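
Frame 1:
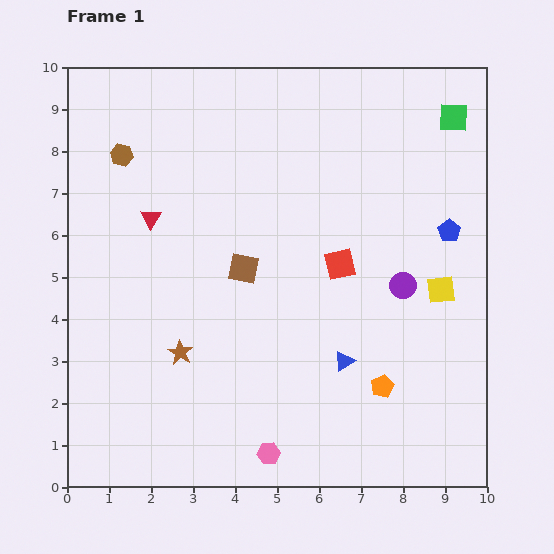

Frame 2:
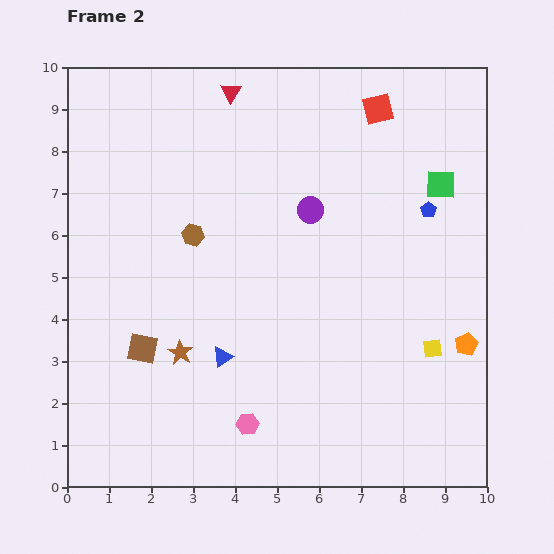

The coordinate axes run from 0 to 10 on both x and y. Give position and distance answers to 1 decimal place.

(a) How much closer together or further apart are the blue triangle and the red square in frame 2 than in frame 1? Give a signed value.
+4.7

Distance in frame 1: 2.3. Distance in frame 2: 7.0.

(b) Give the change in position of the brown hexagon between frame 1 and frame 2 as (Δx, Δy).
(1.7, -1.9)

The brown hexagon was at (1.3, 7.9) in frame 1 and (3.0, 6.0) in frame 2.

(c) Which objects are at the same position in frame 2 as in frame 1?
the brown star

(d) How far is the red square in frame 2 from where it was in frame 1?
3.8

The red square moved from (6.5, 5.3) to (7.4, 9.0), a distance of √(0.9² + 3.7²) ≈ 3.8.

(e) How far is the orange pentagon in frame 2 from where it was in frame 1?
2.2

The orange pentagon moved from (7.5, 2.4) to (9.5, 3.4), a distance of √(2.0² + 1.0²) ≈ 2.2.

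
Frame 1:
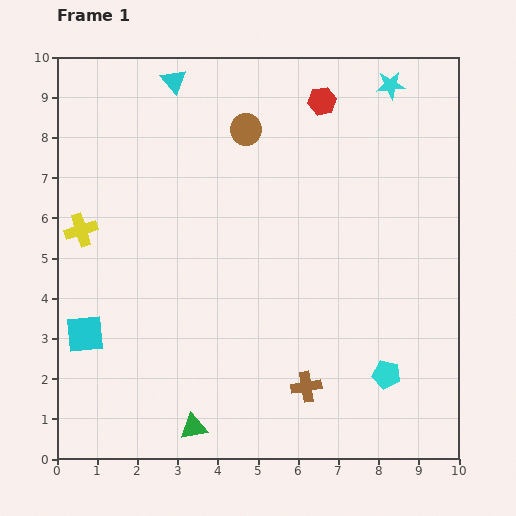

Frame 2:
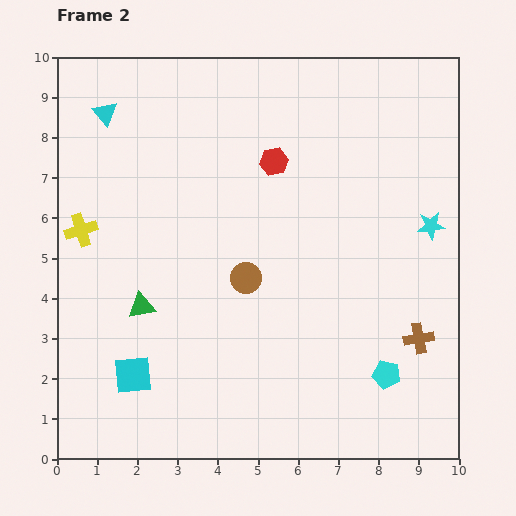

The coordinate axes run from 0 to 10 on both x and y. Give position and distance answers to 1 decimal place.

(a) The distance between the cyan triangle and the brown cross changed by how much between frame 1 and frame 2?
+1.3

Distance in frame 1: 8.3. Distance in frame 2: 9.6.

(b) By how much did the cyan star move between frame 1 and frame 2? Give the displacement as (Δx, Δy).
(1.0, -3.5)

The cyan star was at (8.3, 9.3) in frame 1 and (9.3, 5.8) in frame 2.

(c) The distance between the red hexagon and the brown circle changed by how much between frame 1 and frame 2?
+1.0

Distance in frame 1: 2.0. Distance in frame 2: 3.0.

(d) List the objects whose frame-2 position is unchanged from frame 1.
the cyan pentagon, the yellow cross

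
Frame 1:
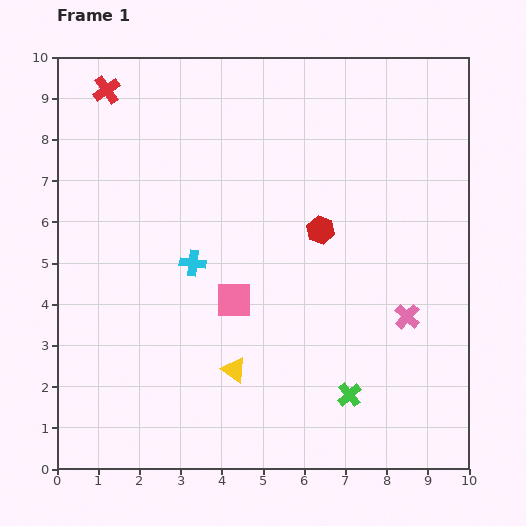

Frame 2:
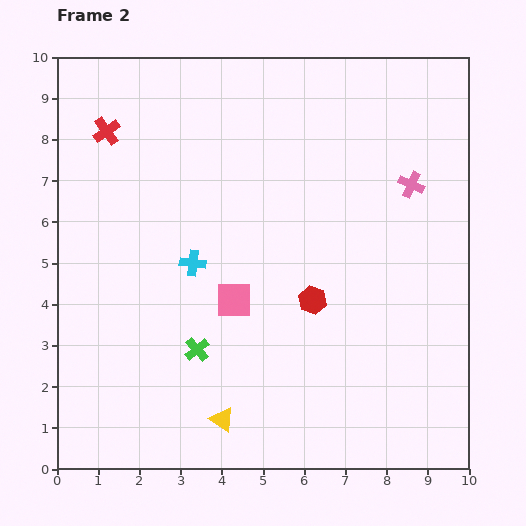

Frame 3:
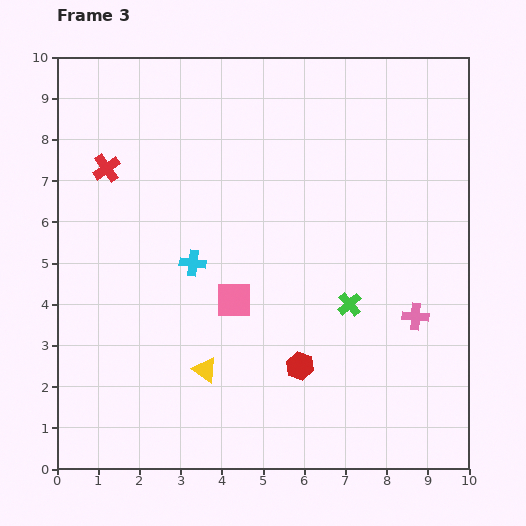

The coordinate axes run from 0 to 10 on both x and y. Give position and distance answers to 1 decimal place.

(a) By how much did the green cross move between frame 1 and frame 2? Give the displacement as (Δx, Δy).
(-3.7, 1.1)

The green cross was at (7.1, 1.8) in frame 1 and (3.4, 2.9) in frame 2.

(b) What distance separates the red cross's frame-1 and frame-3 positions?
1.9

The red cross moved from (1.2, 9.2) to (1.2, 7.3), a distance of √(0.0² + 1.9²) ≈ 1.9.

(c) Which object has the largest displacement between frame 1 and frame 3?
the red hexagon

(moved 3.3; next 2.2)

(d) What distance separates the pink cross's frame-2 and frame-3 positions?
3.2

The pink cross moved from (8.6, 6.9) to (8.7, 3.7), a distance of √(0.1² + 3.2²) ≈ 3.2.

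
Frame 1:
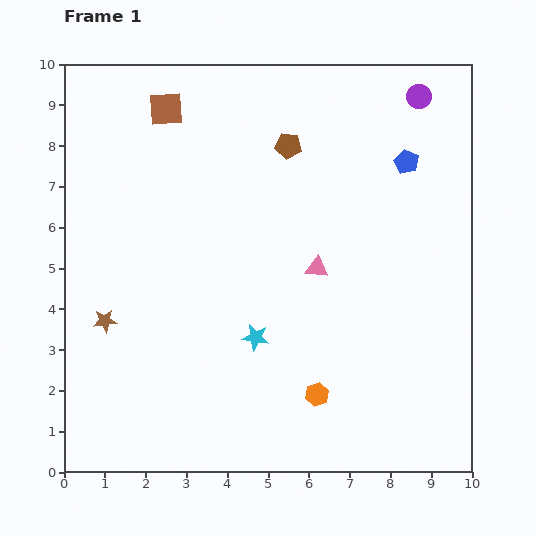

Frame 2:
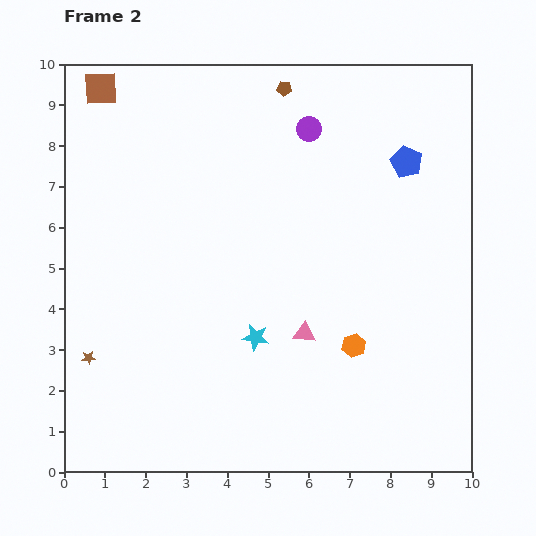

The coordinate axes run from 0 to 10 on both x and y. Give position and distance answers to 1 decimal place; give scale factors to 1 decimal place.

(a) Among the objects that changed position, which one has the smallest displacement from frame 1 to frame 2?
the brown star

(moved 1.0)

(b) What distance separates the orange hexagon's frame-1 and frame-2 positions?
1.5

The orange hexagon moved from (6.2, 1.9) to (7.1, 3.1), a distance of √(0.9² + 1.2²) ≈ 1.5.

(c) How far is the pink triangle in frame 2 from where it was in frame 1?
1.6

The pink triangle moved from (6.2, 5.0) to (5.9, 3.4), a distance of √(0.3² + 1.6²) ≈ 1.6.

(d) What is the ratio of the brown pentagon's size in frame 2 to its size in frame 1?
0.6×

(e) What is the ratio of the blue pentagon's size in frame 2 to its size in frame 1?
1.3×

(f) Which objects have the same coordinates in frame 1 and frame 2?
the blue pentagon, the cyan star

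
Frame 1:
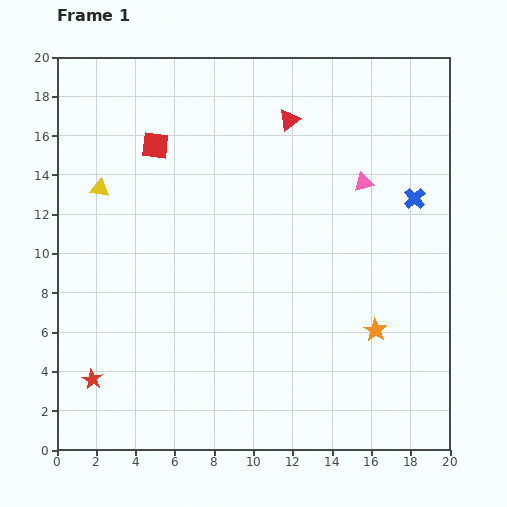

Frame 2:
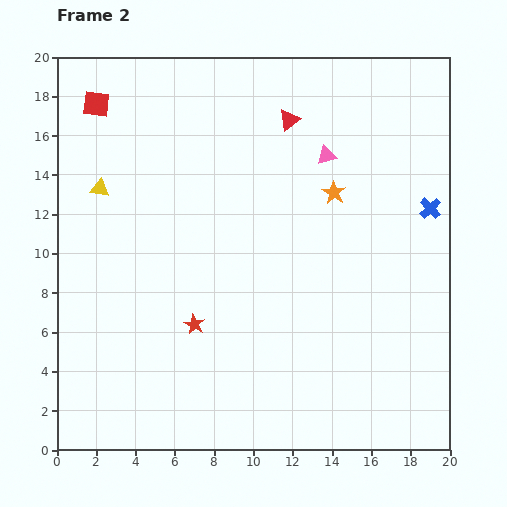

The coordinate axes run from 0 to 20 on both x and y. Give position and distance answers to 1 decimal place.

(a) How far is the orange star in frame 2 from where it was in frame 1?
7.3

The orange star moved from (16.2, 6.1) to (14.1, 13.1), a distance of √(2.1² + 7.0²) ≈ 7.3.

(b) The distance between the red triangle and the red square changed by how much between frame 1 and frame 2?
+2.9

Distance in frame 1: 6.9. Distance in frame 2: 9.8.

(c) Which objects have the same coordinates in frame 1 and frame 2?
the red triangle, the yellow triangle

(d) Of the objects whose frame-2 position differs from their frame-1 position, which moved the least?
the blue cross

(moved 0.9)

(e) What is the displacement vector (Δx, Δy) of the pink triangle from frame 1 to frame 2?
(-1.9, 1.4)

The pink triangle was at (15.6, 13.6) in frame 1 and (13.7, 15.0) in frame 2.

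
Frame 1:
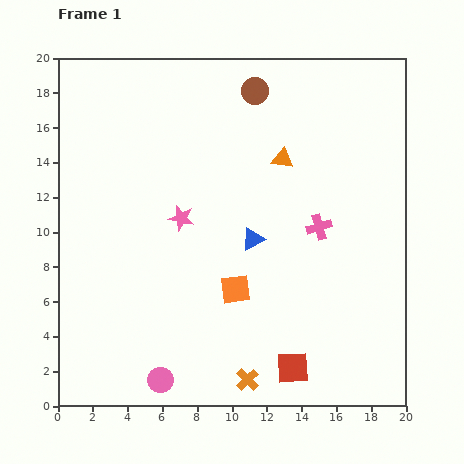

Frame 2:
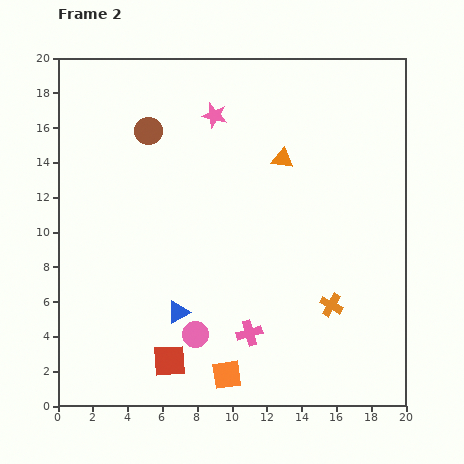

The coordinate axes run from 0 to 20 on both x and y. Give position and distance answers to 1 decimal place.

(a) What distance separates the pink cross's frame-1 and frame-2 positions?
7.3

The pink cross moved from (15.0, 10.3) to (11.0, 4.2), a distance of √(4.0² + 6.1²) ≈ 7.3.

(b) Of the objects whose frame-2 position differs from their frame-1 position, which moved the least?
the pink circle

(moved 3.3)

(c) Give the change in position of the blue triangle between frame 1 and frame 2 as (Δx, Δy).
(-4.3, -4.2)

The blue triangle was at (11.2, 9.6) in frame 1 and (6.9, 5.4) in frame 2.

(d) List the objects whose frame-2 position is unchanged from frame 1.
the orange triangle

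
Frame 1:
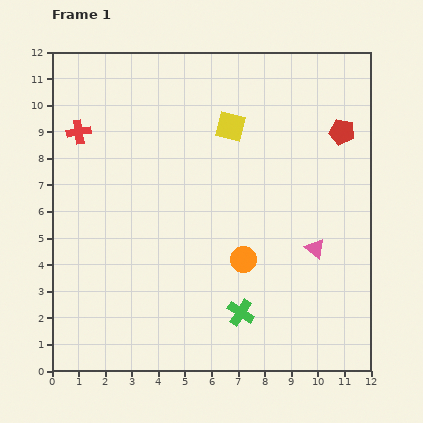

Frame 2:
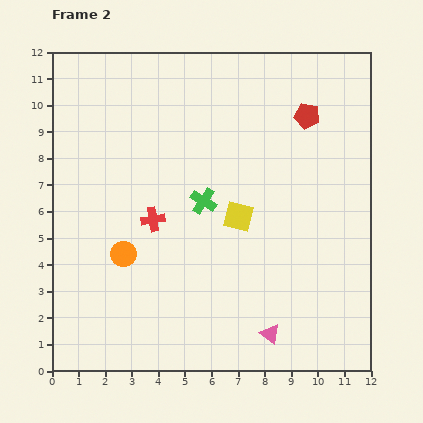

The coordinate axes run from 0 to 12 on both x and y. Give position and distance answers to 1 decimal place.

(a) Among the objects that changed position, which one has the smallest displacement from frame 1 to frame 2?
the red pentagon

(moved 1.4)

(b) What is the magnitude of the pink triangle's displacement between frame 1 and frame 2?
3.6

The pink triangle moved from (9.9, 4.6) to (8.2, 1.4), a distance of √(1.7² + 3.2²) ≈ 3.6.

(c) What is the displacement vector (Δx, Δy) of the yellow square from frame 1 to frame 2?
(0.3, -3.4)

The yellow square was at (6.7, 9.2) in frame 1 and (7.0, 5.8) in frame 2.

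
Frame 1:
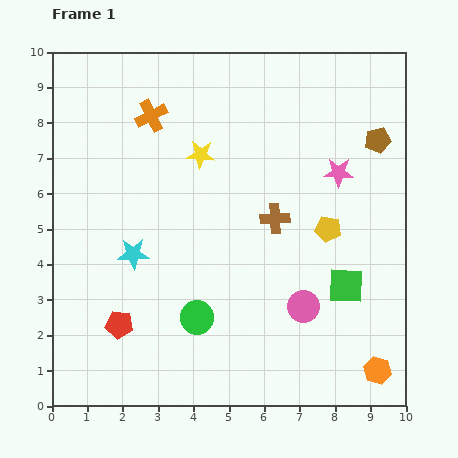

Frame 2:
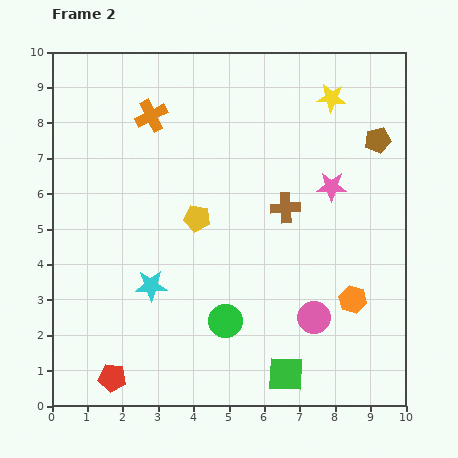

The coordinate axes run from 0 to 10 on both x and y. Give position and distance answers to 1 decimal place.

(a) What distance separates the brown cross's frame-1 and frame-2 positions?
0.4

The brown cross moved from (6.3, 5.3) to (6.6, 5.6), a distance of √(0.3² + 0.3²) ≈ 0.4.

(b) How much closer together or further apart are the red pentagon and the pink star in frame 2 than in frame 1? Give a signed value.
+0.7

Distance in frame 1: 7.5. Distance in frame 2: 8.2.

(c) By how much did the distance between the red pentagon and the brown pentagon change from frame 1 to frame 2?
+1.1

Distance in frame 1: 9.0. Distance in frame 2: 10.1.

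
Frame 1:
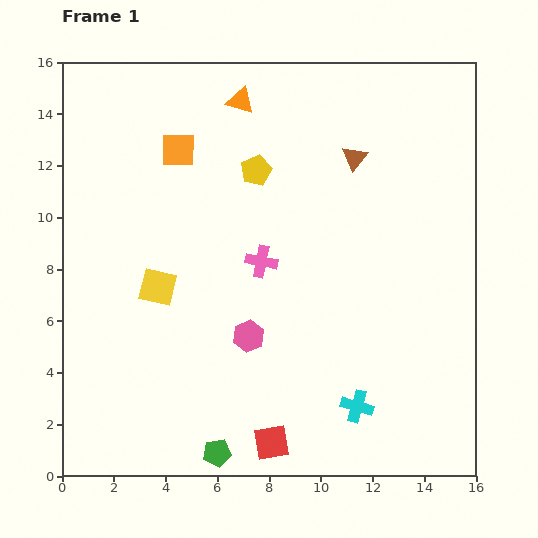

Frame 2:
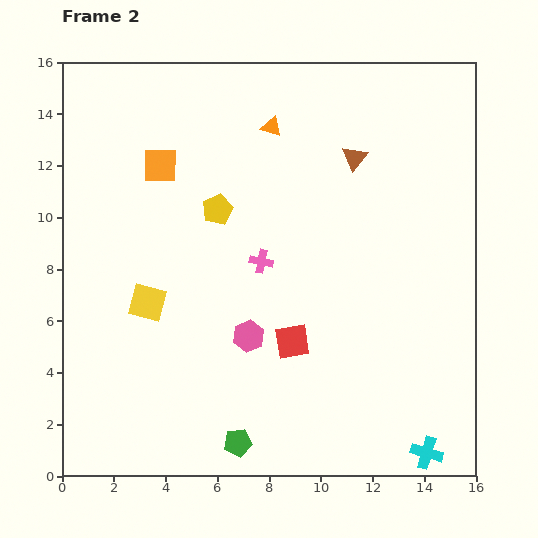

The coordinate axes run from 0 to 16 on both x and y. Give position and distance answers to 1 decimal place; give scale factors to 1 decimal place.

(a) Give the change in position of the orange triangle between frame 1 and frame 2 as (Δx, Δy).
(1.2, -1.0)

The orange triangle was at (6.9, 14.5) in frame 1 and (8.1, 13.5) in frame 2.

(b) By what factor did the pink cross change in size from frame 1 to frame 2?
0.7×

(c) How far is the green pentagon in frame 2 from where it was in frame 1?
0.9

The green pentagon moved from (6.0, 0.9) to (6.8, 1.3), a distance of √(0.8² + 0.4²) ≈ 0.9.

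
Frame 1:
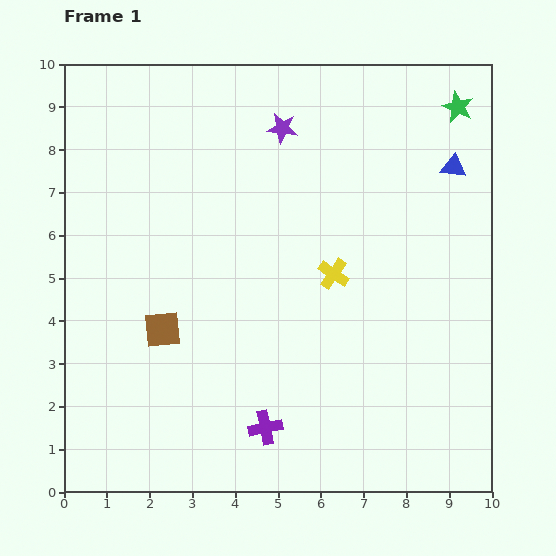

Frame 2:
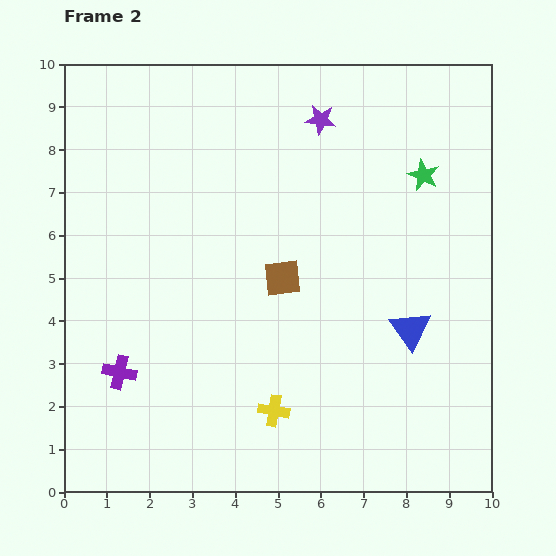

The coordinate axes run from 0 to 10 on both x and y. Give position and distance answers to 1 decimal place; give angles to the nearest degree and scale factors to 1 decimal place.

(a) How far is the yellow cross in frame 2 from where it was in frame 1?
3.5

The yellow cross moved from (6.3, 5.1) to (4.9, 1.9), a distance of √(1.4² + 3.2²) ≈ 3.5.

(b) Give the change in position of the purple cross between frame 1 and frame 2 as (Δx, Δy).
(-3.4, 1.3)

The purple cross was at (4.7, 1.5) in frame 1 and (1.3, 2.8) in frame 2.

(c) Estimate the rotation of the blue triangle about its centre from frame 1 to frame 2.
46° clockwise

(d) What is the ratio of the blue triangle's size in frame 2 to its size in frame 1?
1.6×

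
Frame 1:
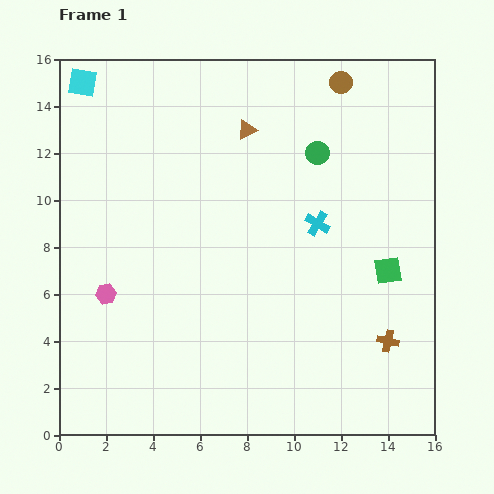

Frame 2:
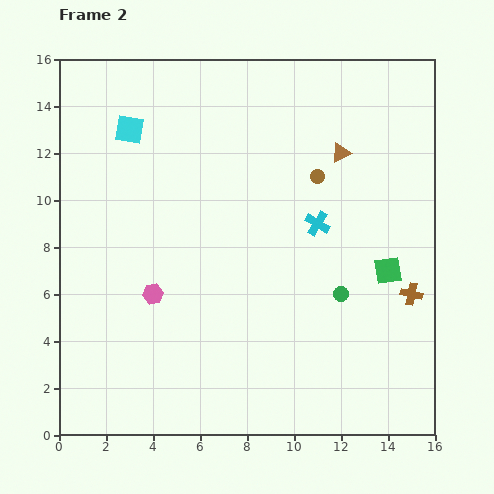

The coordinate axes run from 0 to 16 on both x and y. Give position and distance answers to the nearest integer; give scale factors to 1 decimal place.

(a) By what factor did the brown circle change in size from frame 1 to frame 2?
0.6×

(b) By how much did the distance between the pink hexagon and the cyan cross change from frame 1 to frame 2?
-1

Distance in frame 1: 9. Distance in frame 2: 8.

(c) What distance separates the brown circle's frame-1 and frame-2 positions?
4

The brown circle moved from (12, 15) to (11, 11), a distance of √(1² + 4²) ≈ 4.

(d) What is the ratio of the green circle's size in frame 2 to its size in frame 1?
0.7×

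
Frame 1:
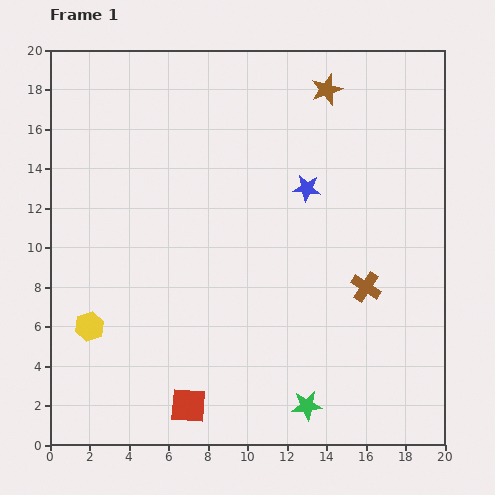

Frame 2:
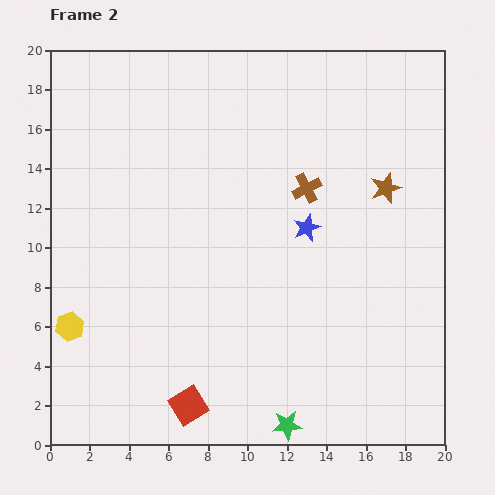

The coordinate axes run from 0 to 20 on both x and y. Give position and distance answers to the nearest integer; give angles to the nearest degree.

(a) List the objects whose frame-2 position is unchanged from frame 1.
the red square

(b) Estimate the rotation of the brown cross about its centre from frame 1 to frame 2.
30° clockwise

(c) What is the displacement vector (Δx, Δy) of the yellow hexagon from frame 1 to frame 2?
(-1, 0)

The yellow hexagon was at (2, 6) in frame 1 and (1, 6) in frame 2.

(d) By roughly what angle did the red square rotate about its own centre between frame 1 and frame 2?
36° counter-clockwise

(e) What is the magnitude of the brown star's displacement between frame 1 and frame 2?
6

The brown star moved from (14, 18) to (17, 13), a distance of √(3² + 5²) ≈ 6.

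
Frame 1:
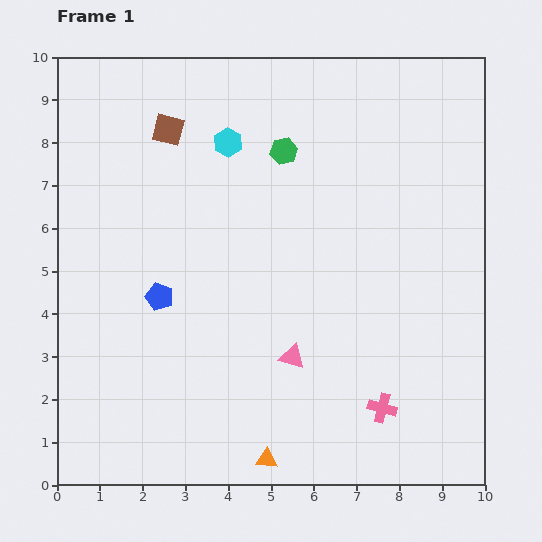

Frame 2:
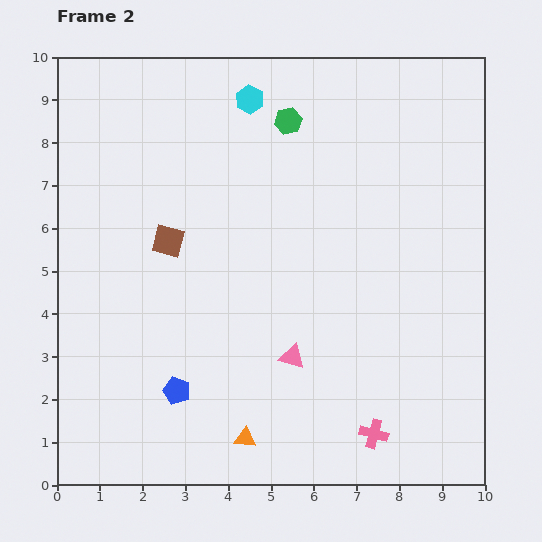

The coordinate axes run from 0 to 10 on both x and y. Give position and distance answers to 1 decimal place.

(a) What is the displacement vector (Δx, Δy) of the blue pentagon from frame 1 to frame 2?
(0.4, -2.2)

The blue pentagon was at (2.4, 4.4) in frame 1 and (2.8, 2.2) in frame 2.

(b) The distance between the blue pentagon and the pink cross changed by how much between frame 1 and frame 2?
-1.1

Distance in frame 1: 5.8. Distance in frame 2: 4.7.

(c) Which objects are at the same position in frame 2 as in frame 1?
the pink triangle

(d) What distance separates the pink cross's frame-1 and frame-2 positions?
0.6

The pink cross moved from (7.6, 1.8) to (7.4, 1.2), a distance of √(0.2² + 0.6²) ≈ 0.6.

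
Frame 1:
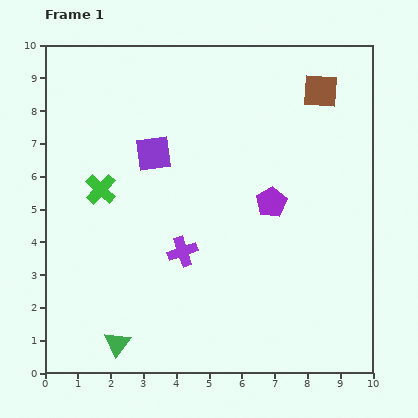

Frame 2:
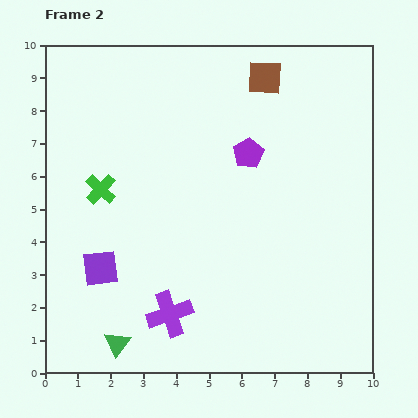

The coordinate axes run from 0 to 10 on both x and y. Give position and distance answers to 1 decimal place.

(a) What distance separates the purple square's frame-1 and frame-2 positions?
3.8

The purple square moved from (3.3, 6.7) to (1.7, 3.2), a distance of √(1.6² + 3.5²) ≈ 3.8.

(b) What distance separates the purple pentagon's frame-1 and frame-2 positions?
1.7

The purple pentagon moved from (6.9, 5.2) to (6.2, 6.7), a distance of √(0.7² + 1.5²) ≈ 1.7.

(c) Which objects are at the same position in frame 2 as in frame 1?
the green cross, the green triangle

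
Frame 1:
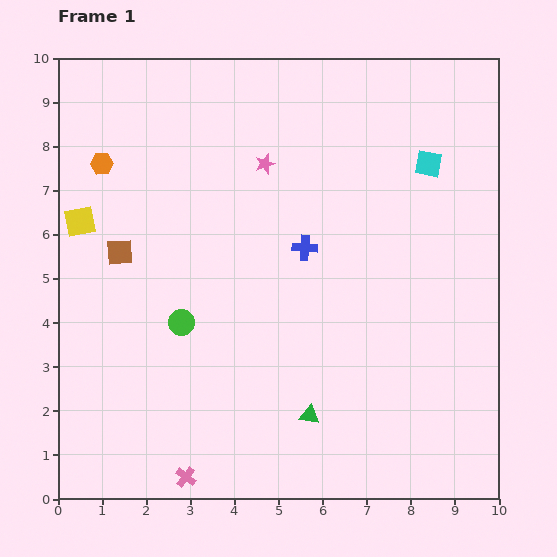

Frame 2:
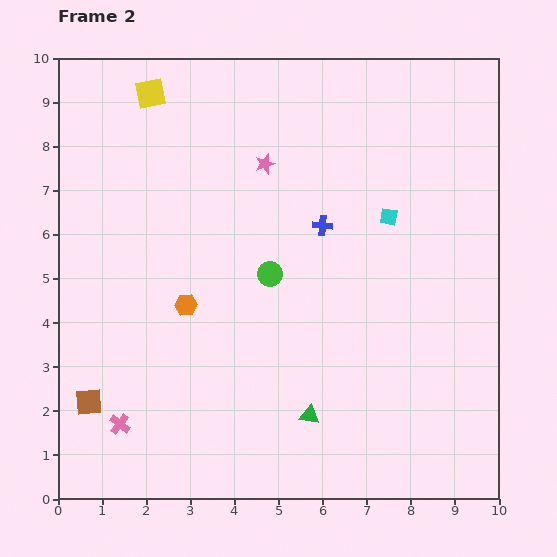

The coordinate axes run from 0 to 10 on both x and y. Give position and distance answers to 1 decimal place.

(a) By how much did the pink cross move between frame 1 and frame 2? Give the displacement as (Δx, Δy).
(-1.5, 1.2)

The pink cross was at (2.9, 0.5) in frame 1 and (1.4, 1.7) in frame 2.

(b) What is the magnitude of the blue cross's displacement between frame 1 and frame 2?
0.6

The blue cross moved from (5.6, 5.7) to (6.0, 6.2), a distance of √(0.4² + 0.5²) ≈ 0.6.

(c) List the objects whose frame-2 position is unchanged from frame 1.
the green triangle, the pink star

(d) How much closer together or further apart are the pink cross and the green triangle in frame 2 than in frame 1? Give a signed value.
+1.2

Distance in frame 1: 3.1. Distance in frame 2: 4.3.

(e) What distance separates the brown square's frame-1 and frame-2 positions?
3.5

The brown square moved from (1.4, 5.6) to (0.7, 2.2), a distance of √(0.7² + 3.4²) ≈ 3.5.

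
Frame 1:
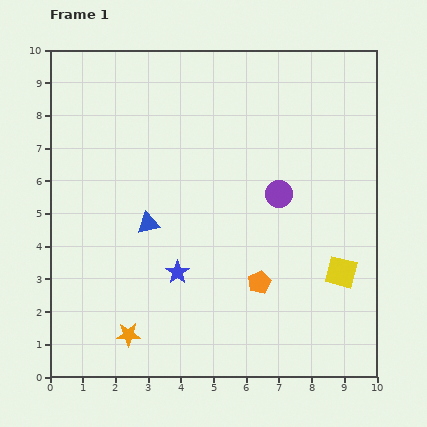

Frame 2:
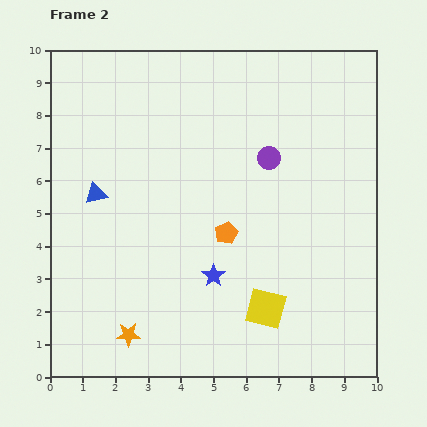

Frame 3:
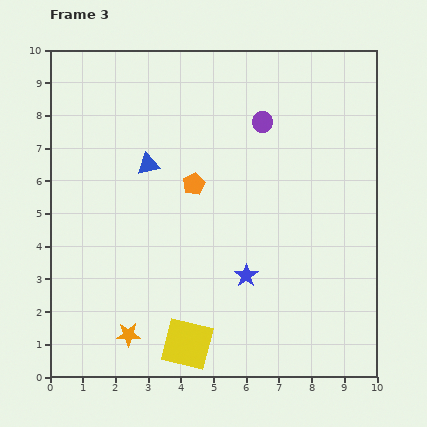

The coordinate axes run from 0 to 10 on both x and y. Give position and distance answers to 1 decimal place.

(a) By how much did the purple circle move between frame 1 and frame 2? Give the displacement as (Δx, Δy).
(-0.3, 1.1)

The purple circle was at (7.0, 5.6) in frame 1 and (6.7, 6.7) in frame 2.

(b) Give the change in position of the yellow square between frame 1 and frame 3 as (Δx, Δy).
(-4.7, -2.2)

The yellow square was at (8.9, 3.2) in frame 1 and (4.2, 1.0) in frame 3.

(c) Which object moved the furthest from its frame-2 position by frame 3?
the yellow square

(moved 2.6; next 1.8)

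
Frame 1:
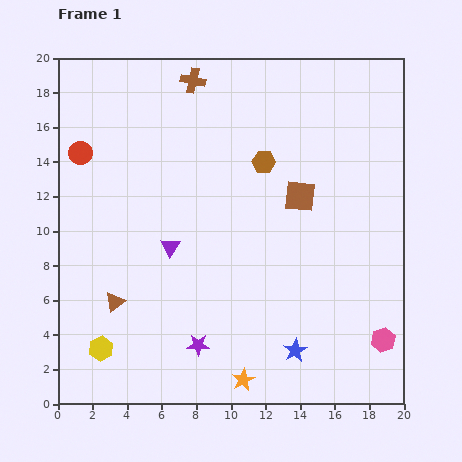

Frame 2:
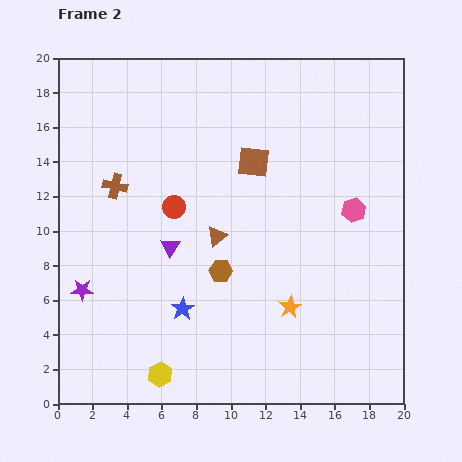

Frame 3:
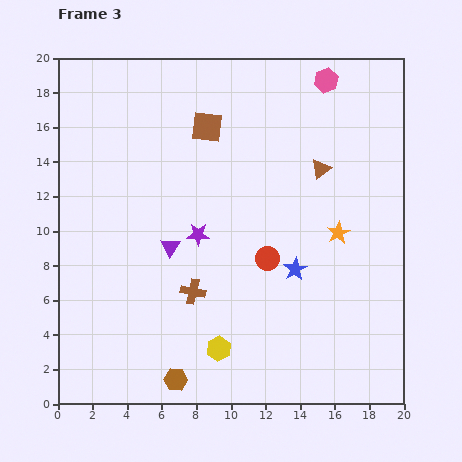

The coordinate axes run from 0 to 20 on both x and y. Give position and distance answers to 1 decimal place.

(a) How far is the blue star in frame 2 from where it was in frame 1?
6.9

The blue star moved from (13.7, 3.1) to (7.2, 5.5), a distance of √(6.5² + 2.4²) ≈ 6.9.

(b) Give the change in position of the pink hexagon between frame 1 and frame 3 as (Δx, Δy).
(-3.3, 15.0)

The pink hexagon was at (18.8, 3.7) in frame 1 and (15.5, 18.7) in frame 3.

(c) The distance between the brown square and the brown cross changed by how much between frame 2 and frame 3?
+1.4

Distance in frame 2: 8.1. Distance in frame 3: 9.5.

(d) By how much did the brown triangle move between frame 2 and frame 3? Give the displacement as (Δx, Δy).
(6.0, 3.9)

The brown triangle was at (9.2, 9.7) in frame 2 and (15.2, 13.6) in frame 3.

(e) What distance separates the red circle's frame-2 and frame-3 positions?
6.2

The red circle moved from (6.7, 11.4) to (12.1, 8.4), a distance of √(5.4² + 3.0²) ≈ 6.2.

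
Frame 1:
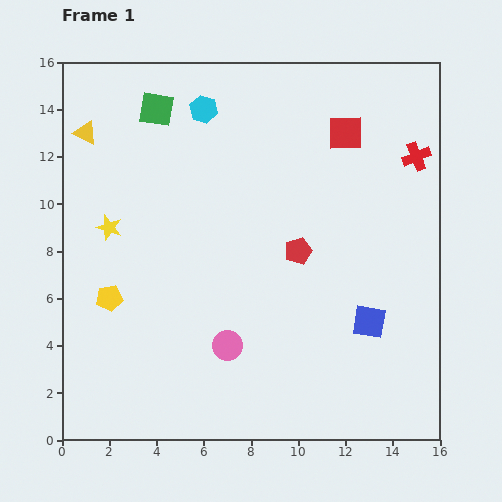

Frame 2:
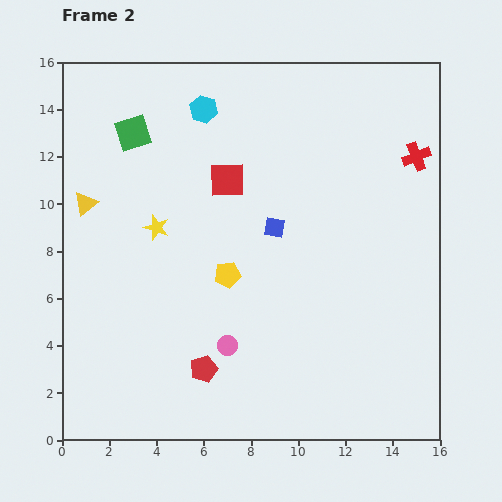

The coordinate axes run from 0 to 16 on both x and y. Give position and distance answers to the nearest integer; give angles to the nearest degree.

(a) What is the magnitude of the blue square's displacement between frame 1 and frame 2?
6

The blue square moved from (13, 5) to (9, 9), a distance of √(4² + 4²) ≈ 6.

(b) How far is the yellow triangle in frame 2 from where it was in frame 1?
3

The yellow triangle moved from (1, 13) to (1, 10), a distance of √(0² + 3²) ≈ 3.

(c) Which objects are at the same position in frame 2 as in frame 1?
the cyan hexagon, the red cross, the pink circle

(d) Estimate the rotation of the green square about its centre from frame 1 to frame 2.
26° counter-clockwise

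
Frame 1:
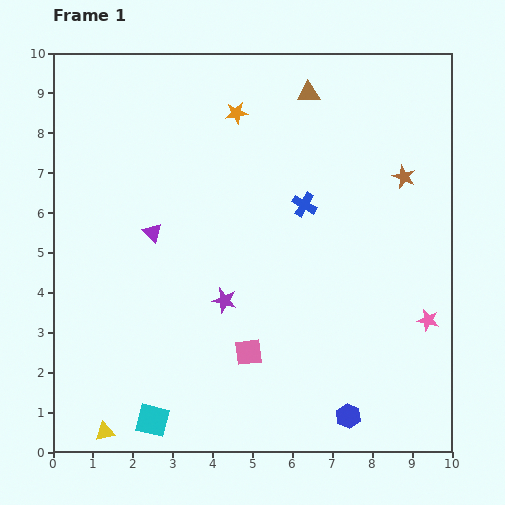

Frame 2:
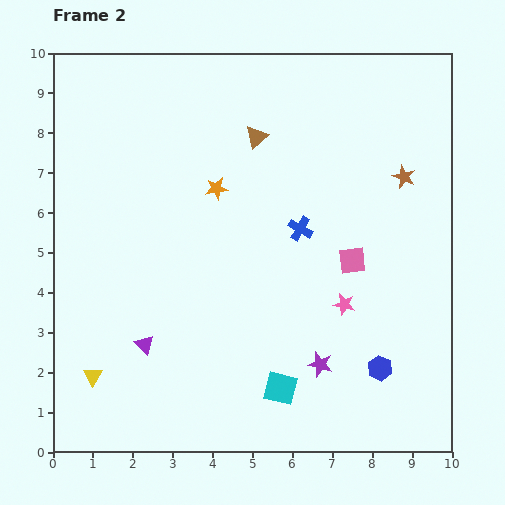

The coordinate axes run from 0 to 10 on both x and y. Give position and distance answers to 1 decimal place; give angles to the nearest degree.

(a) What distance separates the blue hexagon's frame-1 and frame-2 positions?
1.4

The blue hexagon moved from (7.4, 0.9) to (8.2, 2.1), a distance of √(0.8² + 1.2²) ≈ 1.4.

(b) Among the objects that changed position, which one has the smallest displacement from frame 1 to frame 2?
the blue cross

(moved 0.6)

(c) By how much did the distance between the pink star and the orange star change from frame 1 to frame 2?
-2.8

Distance in frame 1: 7.1. Distance in frame 2: 4.3.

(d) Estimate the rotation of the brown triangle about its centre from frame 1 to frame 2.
39° counter-clockwise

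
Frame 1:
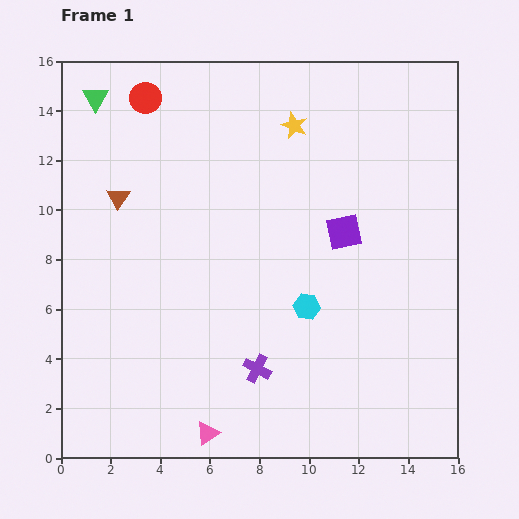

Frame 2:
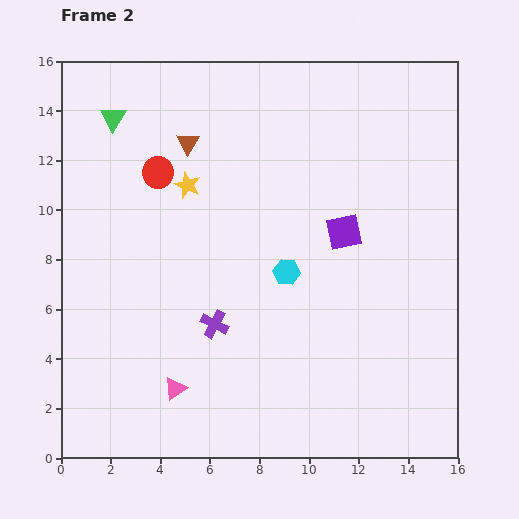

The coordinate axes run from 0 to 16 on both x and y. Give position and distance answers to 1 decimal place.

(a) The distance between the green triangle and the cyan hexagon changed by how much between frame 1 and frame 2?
-2.6

Distance in frame 1: 12.0. Distance in frame 2: 9.4.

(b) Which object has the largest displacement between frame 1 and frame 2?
the yellow star

(moved 4.9; next 3.6)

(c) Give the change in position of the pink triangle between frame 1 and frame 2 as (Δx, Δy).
(-1.3, 1.8)

The pink triangle was at (5.9, 1.0) in frame 1 and (4.6, 2.8) in frame 2.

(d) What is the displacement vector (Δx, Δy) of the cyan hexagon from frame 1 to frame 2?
(-0.8, 1.4)

The cyan hexagon was at (9.9, 6.1) in frame 1 and (9.1, 7.5) in frame 2.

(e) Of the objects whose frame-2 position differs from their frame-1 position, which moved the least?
the green triangle

(moved 1.1)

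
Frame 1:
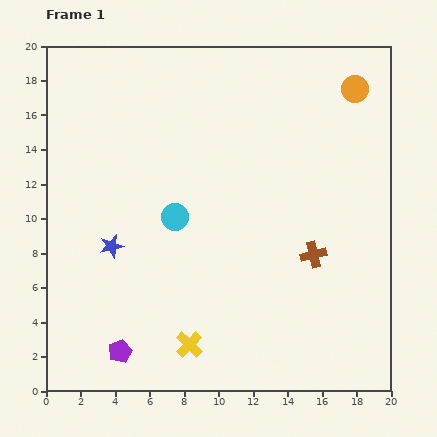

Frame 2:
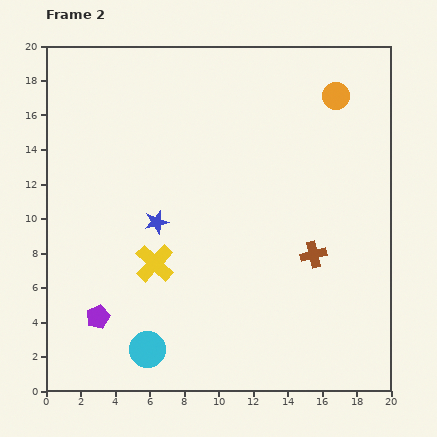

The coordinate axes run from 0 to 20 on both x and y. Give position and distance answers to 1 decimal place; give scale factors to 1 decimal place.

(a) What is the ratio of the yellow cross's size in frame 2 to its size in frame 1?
1.4×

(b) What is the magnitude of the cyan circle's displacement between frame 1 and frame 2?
7.9

The cyan circle moved from (7.5, 10.1) to (5.9, 2.4), a distance of √(1.6² + 7.7²) ≈ 7.9.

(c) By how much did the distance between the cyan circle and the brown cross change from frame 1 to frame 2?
+2.8

Distance in frame 1: 8.3. Distance in frame 2: 11.1.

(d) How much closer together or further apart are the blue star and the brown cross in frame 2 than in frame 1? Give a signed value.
-2.4

Distance in frame 1: 11.7. Distance in frame 2: 9.3.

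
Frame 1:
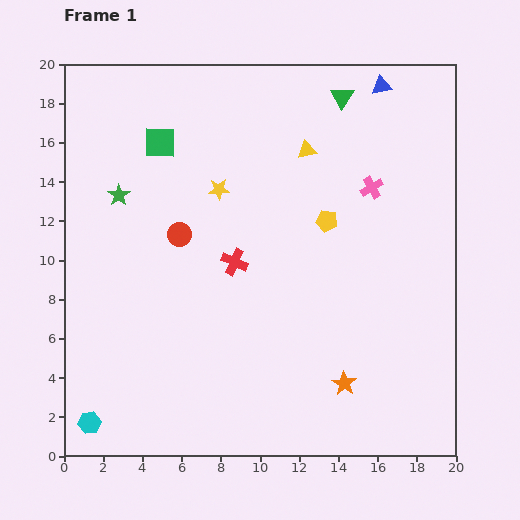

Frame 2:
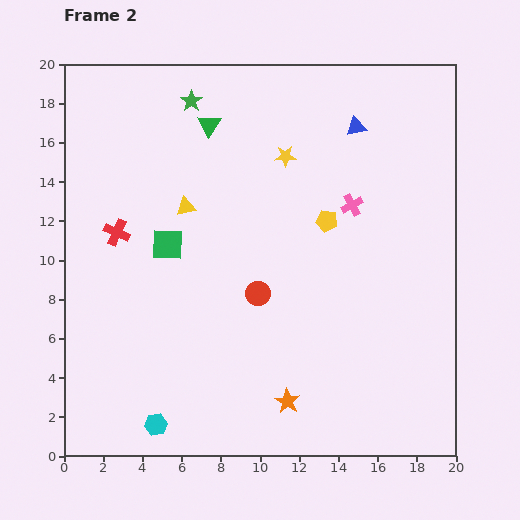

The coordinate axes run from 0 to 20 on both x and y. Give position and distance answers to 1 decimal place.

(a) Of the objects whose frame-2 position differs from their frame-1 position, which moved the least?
the pink cross

(moved 1.3)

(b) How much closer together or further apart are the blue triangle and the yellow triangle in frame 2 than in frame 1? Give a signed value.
+4.6

Distance in frame 1: 5.0. Distance in frame 2: 9.6.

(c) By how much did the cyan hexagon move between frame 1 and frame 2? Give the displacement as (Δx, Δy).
(3.4, -0.1)

The cyan hexagon was at (1.3, 1.7) in frame 1 and (4.7, 1.6) in frame 2.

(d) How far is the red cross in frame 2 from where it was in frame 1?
6.2

The red cross moved from (8.7, 9.9) to (2.7, 11.4), a distance of √(6.0² + 1.5²) ≈ 6.2.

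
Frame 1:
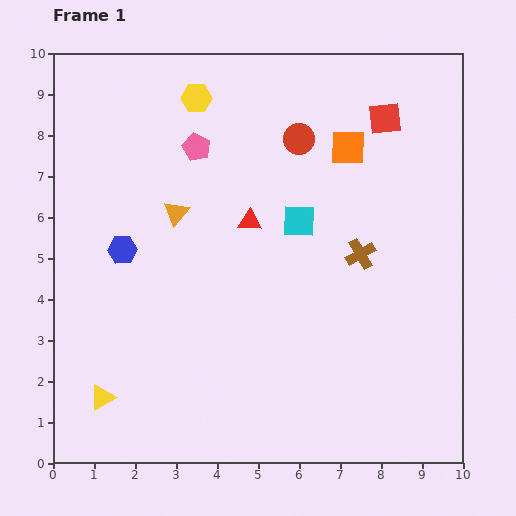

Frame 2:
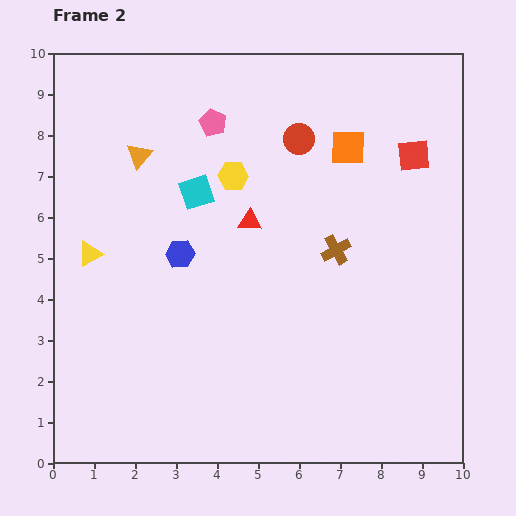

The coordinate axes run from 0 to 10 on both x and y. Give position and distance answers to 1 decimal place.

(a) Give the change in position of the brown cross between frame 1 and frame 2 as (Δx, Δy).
(-0.6, 0.1)

The brown cross was at (7.5, 5.1) in frame 1 and (6.9, 5.2) in frame 2.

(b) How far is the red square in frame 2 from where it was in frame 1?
1.1

The red square moved from (8.1, 8.4) to (8.8, 7.5), a distance of √(0.7² + 0.9²) ≈ 1.1.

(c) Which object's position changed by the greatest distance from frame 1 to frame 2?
the yellow triangle

(moved 3.5; next 2.6)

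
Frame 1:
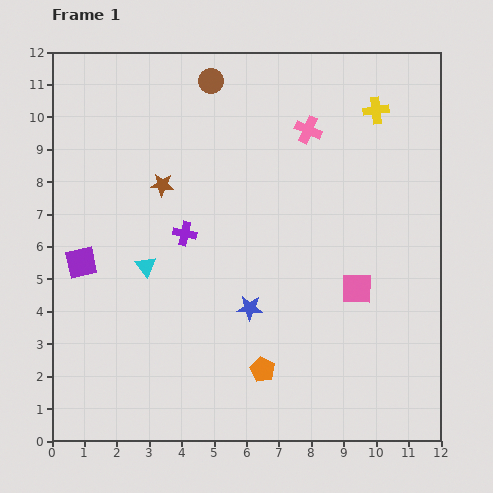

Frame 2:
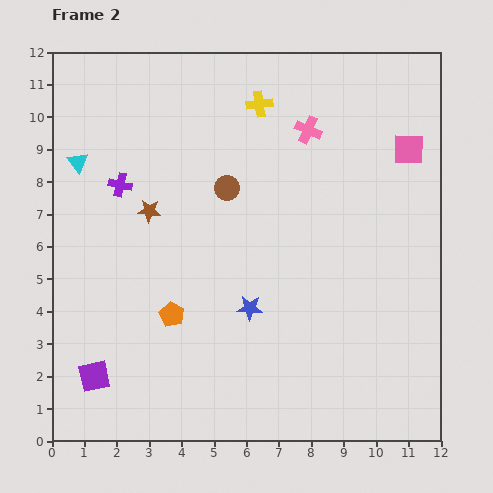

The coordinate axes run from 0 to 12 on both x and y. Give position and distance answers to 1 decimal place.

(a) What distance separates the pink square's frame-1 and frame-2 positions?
4.6

The pink square moved from (9.4, 4.7) to (11.0, 9.0), a distance of √(1.6² + 4.3²) ≈ 4.6.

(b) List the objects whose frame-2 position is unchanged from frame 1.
the pink cross, the blue star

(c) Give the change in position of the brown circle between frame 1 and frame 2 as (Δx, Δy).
(0.5, -3.3)

The brown circle was at (4.9, 11.1) in frame 1 and (5.4, 7.8) in frame 2.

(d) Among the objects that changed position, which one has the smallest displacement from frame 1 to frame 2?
the brown star

(moved 0.9)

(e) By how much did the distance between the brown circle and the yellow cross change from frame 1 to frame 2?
-2.4

Distance in frame 1: 5.2. Distance in frame 2: 2.8.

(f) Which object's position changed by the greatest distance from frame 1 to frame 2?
the pink square

(moved 4.6; next 3.8)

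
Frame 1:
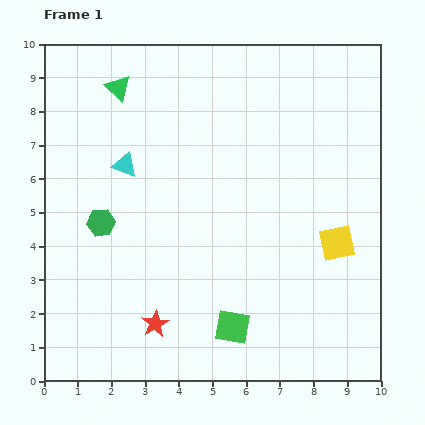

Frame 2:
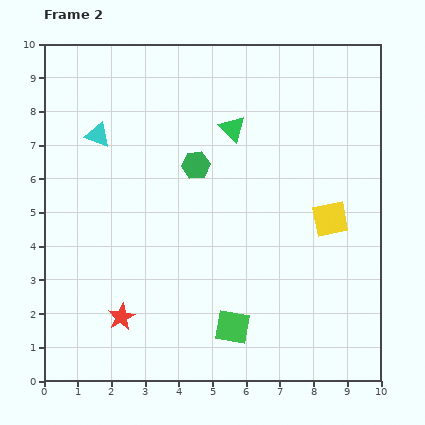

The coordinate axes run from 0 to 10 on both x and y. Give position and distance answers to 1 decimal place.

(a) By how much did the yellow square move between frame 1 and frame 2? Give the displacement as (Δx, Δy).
(-0.2, 0.7)

The yellow square was at (8.7, 4.1) in frame 1 and (8.5, 4.8) in frame 2.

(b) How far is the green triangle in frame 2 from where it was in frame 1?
3.6

The green triangle moved from (2.2, 8.7) to (5.6, 7.5), a distance of √(3.4² + 1.2²) ≈ 3.6.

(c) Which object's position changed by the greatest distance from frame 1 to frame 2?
the green triangle

(moved 3.6; next 3.3)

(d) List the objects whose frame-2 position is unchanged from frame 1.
the green square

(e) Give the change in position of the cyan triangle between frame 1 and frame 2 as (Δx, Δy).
(-0.8, 0.9)

The cyan triangle was at (2.4, 6.4) in frame 1 and (1.6, 7.3) in frame 2.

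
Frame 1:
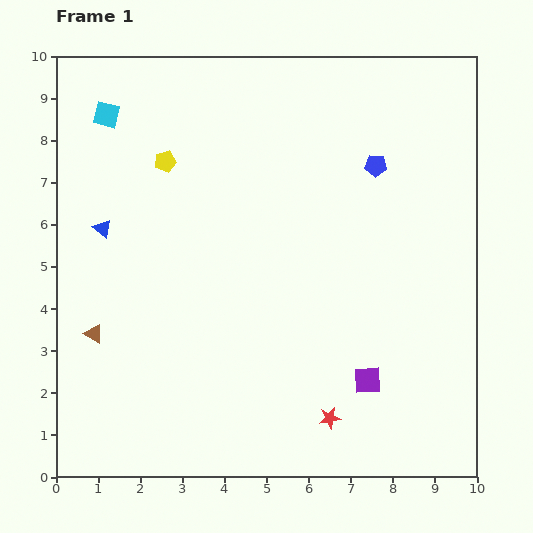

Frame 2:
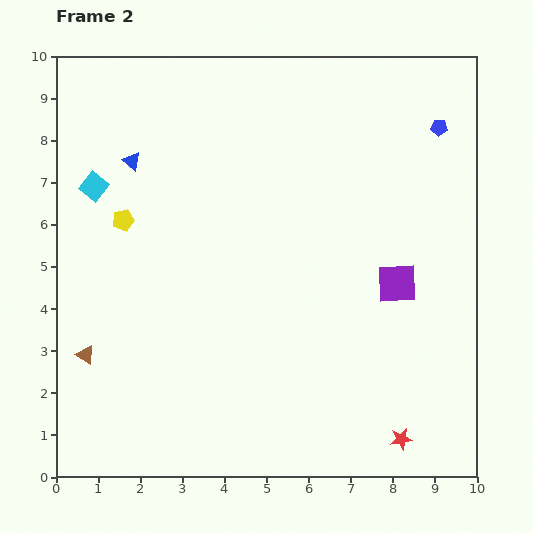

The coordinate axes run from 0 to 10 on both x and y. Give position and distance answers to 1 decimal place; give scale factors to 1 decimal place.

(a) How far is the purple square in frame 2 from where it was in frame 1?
2.4

The purple square moved from (7.4, 2.3) to (8.1, 4.6), a distance of √(0.7² + 2.3²) ≈ 2.4.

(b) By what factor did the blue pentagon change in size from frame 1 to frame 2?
0.7×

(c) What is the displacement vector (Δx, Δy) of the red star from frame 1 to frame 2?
(1.7, -0.5)

The red star was at (6.5, 1.4) in frame 1 and (8.2, 0.9) in frame 2.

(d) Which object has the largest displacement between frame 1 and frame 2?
the purple square

(moved 2.4; next 1.8)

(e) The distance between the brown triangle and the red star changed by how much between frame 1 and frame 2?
+1.9

Distance in frame 1: 5.9. Distance in frame 2: 7.8.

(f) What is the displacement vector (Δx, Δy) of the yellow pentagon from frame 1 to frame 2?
(-1.0, -1.4)

The yellow pentagon was at (2.6, 7.5) in frame 1 and (1.6, 6.1) in frame 2.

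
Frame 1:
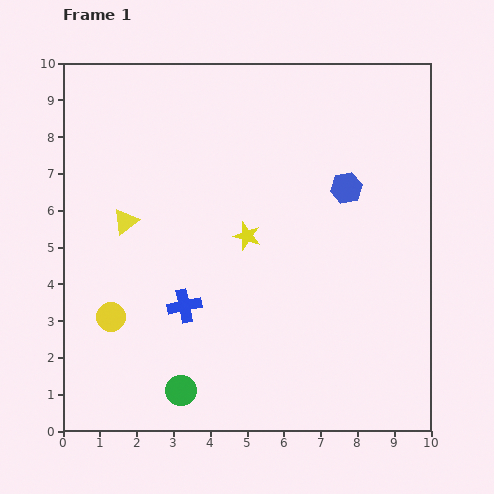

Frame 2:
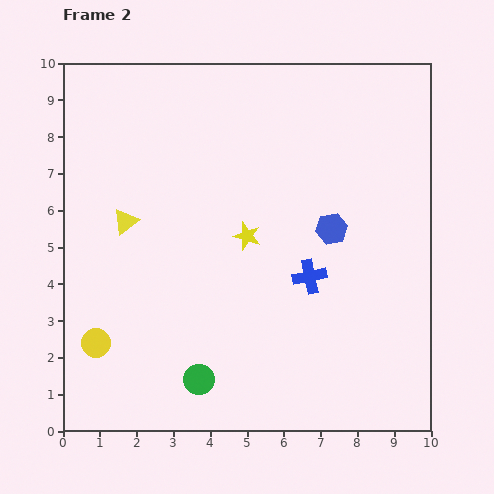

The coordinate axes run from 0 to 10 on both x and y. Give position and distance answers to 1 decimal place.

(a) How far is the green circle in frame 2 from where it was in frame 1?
0.6

The green circle moved from (3.2, 1.1) to (3.7, 1.4), a distance of √(0.5² + 0.3²) ≈ 0.6.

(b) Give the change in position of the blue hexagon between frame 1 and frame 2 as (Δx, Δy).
(-0.4, -1.1)

The blue hexagon was at (7.7, 6.6) in frame 1 and (7.3, 5.5) in frame 2.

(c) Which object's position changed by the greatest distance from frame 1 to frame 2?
the blue cross

(moved 3.5; next 1.2)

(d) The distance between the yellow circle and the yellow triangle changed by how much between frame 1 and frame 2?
+0.8

Distance in frame 1: 2.6. Distance in frame 2: 3.4.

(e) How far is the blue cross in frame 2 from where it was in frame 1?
3.5

The blue cross moved from (3.3, 3.4) to (6.7, 4.2), a distance of √(3.4² + 0.8²) ≈ 3.5.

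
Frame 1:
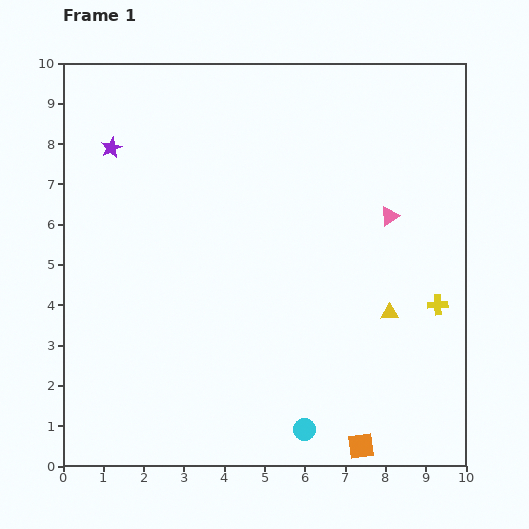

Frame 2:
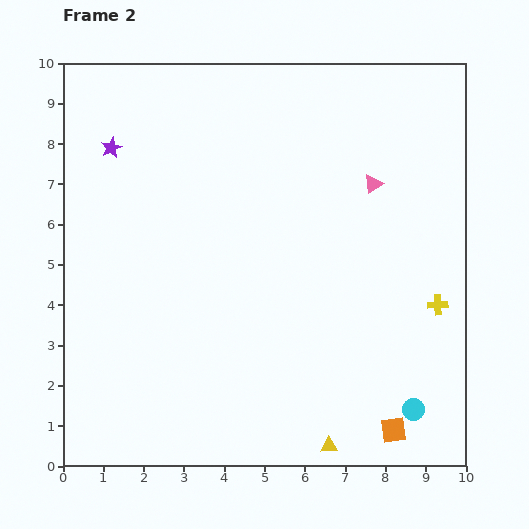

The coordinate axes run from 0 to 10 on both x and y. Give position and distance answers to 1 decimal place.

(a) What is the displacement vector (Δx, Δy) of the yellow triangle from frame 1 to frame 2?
(-1.5, -3.3)

The yellow triangle was at (8.1, 3.8) in frame 1 and (6.6, 0.5) in frame 2.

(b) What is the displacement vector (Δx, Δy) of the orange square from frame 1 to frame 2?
(0.8, 0.4)

The orange square was at (7.4, 0.5) in frame 1 and (8.2, 0.9) in frame 2.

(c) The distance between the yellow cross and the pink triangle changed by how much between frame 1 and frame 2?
+0.9

Distance in frame 1: 2.5. Distance in frame 2: 3.4.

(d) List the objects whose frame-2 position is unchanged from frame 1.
the purple star, the yellow cross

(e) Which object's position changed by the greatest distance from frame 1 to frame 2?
the yellow triangle

(moved 3.6; next 2.7)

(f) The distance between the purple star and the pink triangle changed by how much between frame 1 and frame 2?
-0.5

Distance in frame 1: 7.1. Distance in frame 2: 6.6.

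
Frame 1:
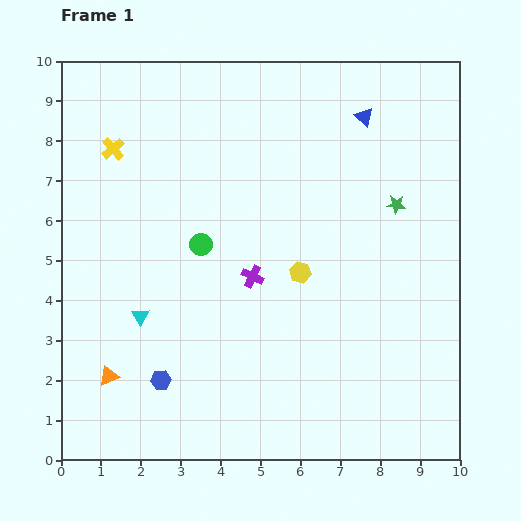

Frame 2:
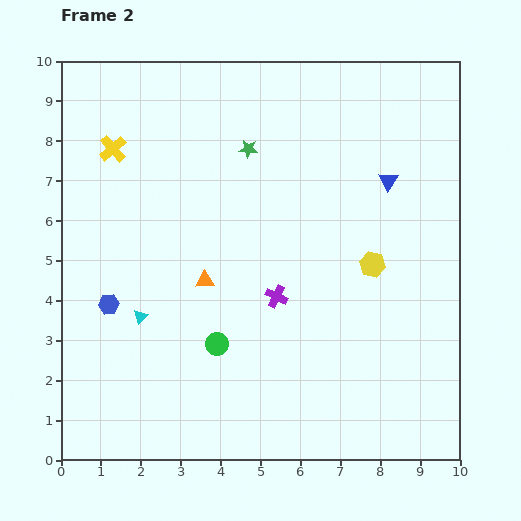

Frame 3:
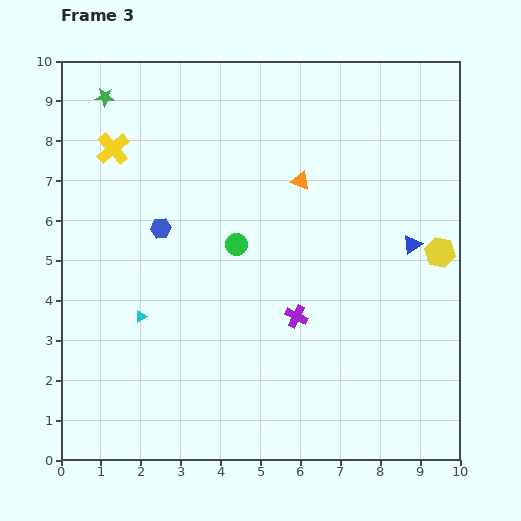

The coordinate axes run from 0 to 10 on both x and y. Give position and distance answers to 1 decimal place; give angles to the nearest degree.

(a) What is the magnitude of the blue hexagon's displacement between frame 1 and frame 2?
2.3

The blue hexagon moved from (2.5, 2.0) to (1.2, 3.9), a distance of √(1.3² + 1.9²) ≈ 2.3.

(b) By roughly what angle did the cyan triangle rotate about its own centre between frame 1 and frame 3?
32° clockwise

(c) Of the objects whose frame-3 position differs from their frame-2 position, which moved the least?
the purple cross

(moved 0.7)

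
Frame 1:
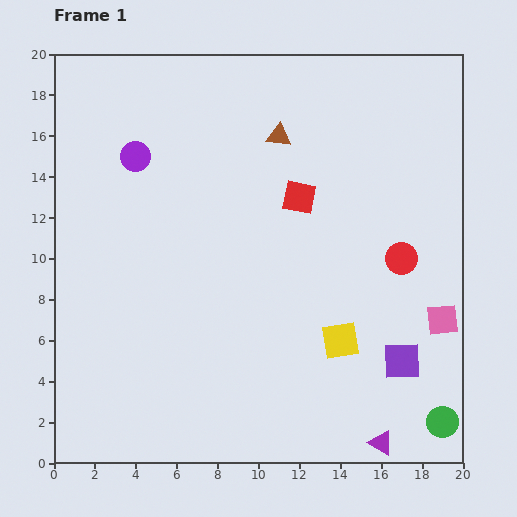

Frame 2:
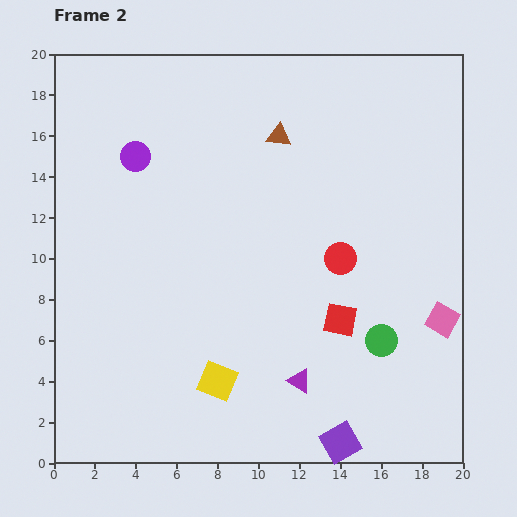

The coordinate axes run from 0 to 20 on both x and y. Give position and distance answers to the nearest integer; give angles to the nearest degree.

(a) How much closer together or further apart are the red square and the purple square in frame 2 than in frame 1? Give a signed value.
-3

Distance in frame 1: 9. Distance in frame 2: 6.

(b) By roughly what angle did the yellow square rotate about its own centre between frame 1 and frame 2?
32° clockwise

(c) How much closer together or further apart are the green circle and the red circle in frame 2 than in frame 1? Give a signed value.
-4

Distance in frame 1: 8. Distance in frame 2: 4.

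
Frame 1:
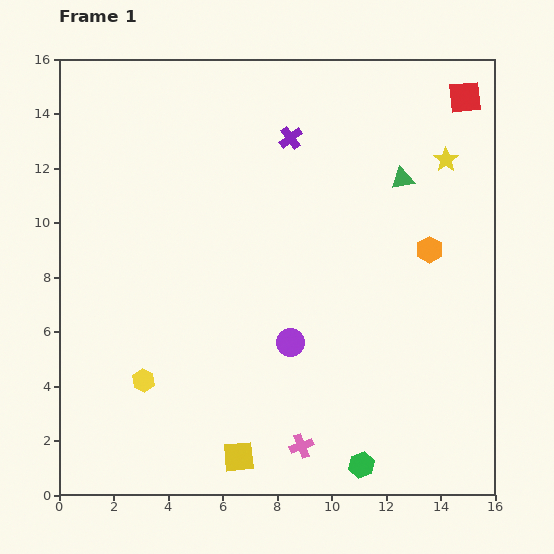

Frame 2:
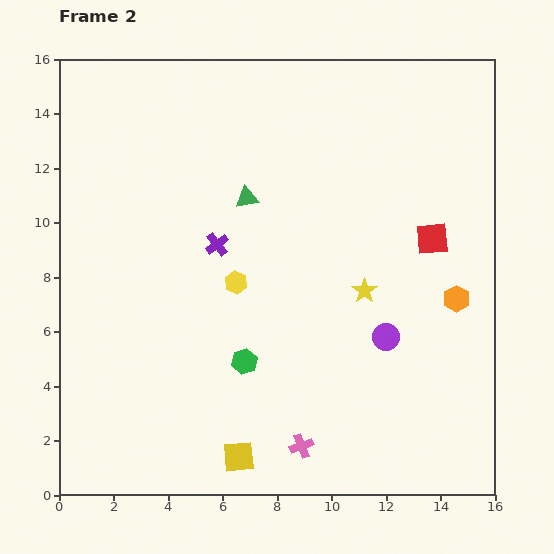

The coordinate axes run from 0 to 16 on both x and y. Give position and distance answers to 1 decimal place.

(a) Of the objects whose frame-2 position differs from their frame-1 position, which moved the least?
the orange hexagon

(moved 2.1)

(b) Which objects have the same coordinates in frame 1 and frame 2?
the yellow square, the pink cross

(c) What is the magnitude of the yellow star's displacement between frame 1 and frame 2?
5.7

The yellow star moved from (14.2, 12.3) to (11.2, 7.5), a distance of √(3.0² + 4.8²) ≈ 5.7.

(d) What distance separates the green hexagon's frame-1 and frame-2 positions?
5.7

The green hexagon moved from (11.1, 1.1) to (6.8, 4.9), a distance of √(4.3² + 3.8²) ≈ 5.7.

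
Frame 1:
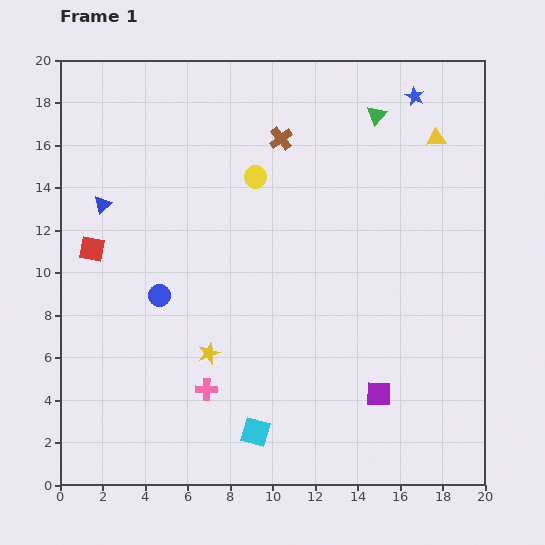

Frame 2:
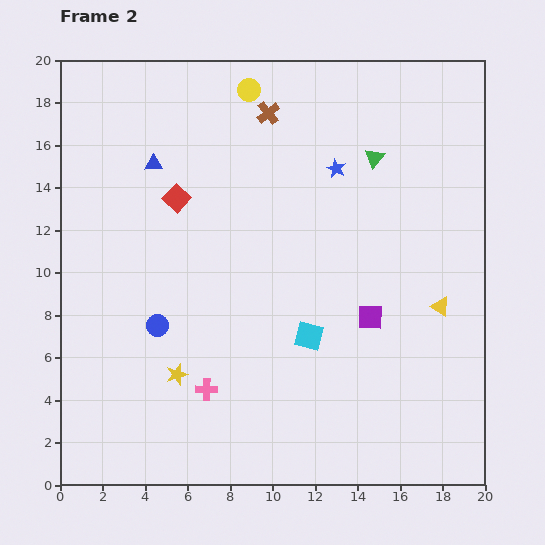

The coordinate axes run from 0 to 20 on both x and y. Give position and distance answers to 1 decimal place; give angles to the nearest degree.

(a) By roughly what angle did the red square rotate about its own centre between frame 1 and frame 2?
33° clockwise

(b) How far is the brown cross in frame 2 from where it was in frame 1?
1.3

The brown cross moved from (10.4, 16.3) to (9.8, 17.5), a distance of √(0.6² + 1.2²) ≈ 1.3.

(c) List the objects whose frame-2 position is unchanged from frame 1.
the pink cross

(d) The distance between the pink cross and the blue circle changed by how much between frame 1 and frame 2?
-1.1

Distance in frame 1: 4.9. Distance in frame 2: 3.8.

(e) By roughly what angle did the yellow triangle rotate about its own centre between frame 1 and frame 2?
34° clockwise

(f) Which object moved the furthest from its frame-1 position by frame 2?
the yellow triangle

(moved 7.9; next 5.1)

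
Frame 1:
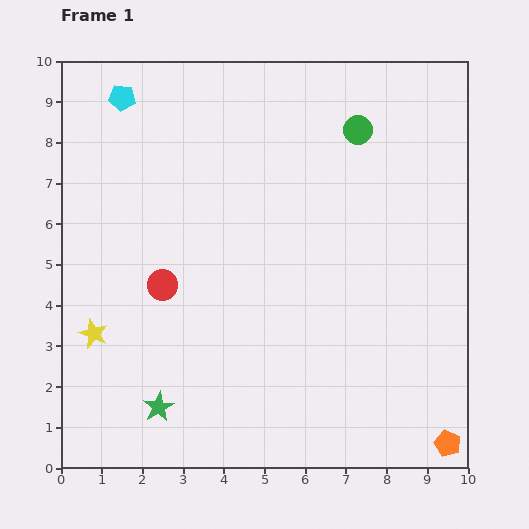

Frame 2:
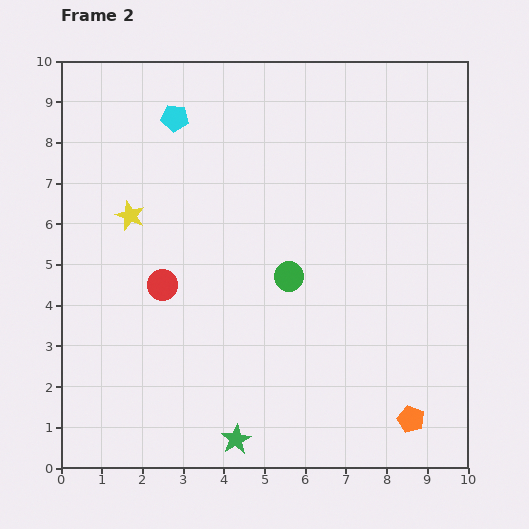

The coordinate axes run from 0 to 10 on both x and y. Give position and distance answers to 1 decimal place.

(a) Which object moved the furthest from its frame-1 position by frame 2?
the green circle

(moved 4.0; next 3.0)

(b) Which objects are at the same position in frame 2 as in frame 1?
the red circle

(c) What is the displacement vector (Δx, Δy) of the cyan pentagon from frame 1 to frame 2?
(1.3, -0.5)

The cyan pentagon was at (1.5, 9.1) in frame 1 and (2.8, 8.6) in frame 2.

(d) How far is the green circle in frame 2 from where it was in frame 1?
4.0

The green circle moved from (7.3, 8.3) to (5.6, 4.7), a distance of √(1.7² + 3.6²) ≈ 4.0.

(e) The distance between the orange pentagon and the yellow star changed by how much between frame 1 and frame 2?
-0.6

Distance in frame 1: 9.1. Distance in frame 2: 8.5.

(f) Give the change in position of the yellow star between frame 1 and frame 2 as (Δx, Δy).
(0.9, 2.9)

The yellow star was at (0.8, 3.3) in frame 1 and (1.7, 6.2) in frame 2.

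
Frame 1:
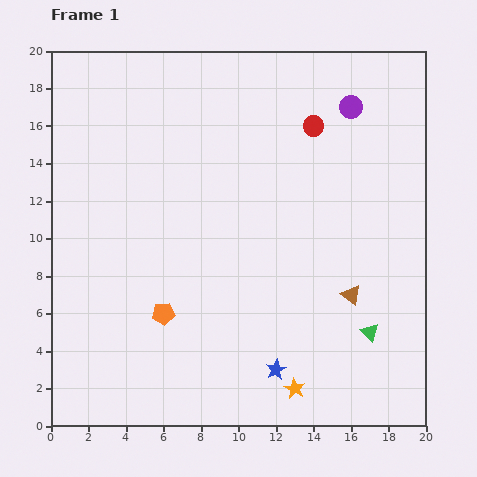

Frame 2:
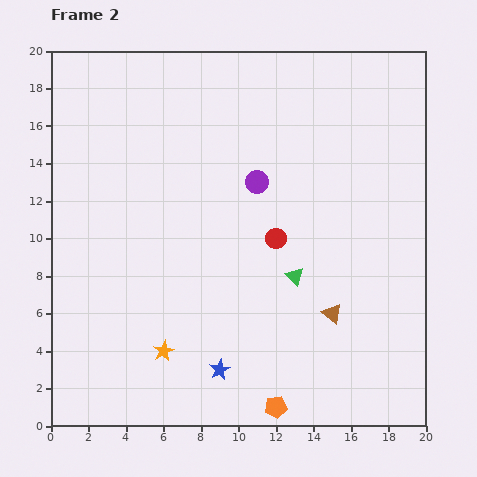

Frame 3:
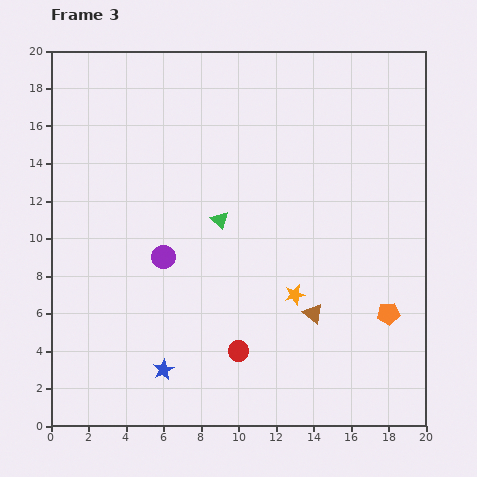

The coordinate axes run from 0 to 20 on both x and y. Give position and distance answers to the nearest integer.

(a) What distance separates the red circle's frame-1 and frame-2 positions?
6

The red circle moved from (14, 16) to (12, 10), a distance of √(2² + 6²) ≈ 6.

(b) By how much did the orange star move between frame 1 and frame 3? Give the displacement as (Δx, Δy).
(0, 5)

The orange star was at (13, 2) in frame 1 and (13, 7) in frame 3.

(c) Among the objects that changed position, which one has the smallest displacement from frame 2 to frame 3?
the brown triangle

(moved 1)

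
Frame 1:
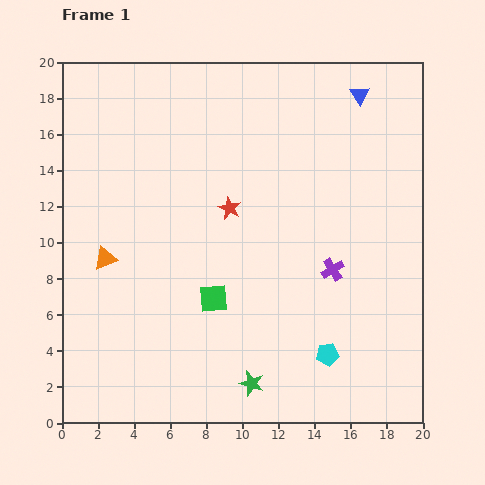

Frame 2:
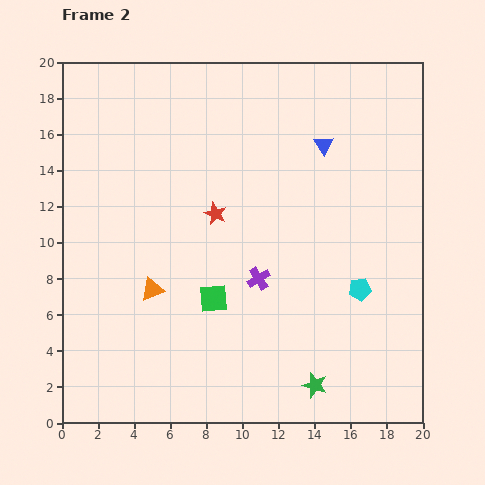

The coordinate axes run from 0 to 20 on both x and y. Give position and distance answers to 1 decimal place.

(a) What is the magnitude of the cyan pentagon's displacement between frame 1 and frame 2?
4.0

The cyan pentagon moved from (14.7, 3.8) to (16.5, 7.4), a distance of √(1.8² + 3.6²) ≈ 4.0.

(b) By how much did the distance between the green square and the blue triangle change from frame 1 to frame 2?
-3.4

Distance in frame 1: 13.9. Distance in frame 2: 10.5.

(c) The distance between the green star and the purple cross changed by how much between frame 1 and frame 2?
-1.0

Distance in frame 1: 7.7. Distance in frame 2: 6.7.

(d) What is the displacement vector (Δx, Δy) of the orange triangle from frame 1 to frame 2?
(2.6, -1.7)

The orange triangle was at (2.4, 9.1) in frame 1 and (5.0, 7.4) in frame 2.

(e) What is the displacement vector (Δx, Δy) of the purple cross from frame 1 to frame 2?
(-4.1, -0.5)

The purple cross was at (15.0, 8.5) in frame 1 and (10.9, 8.0) in frame 2.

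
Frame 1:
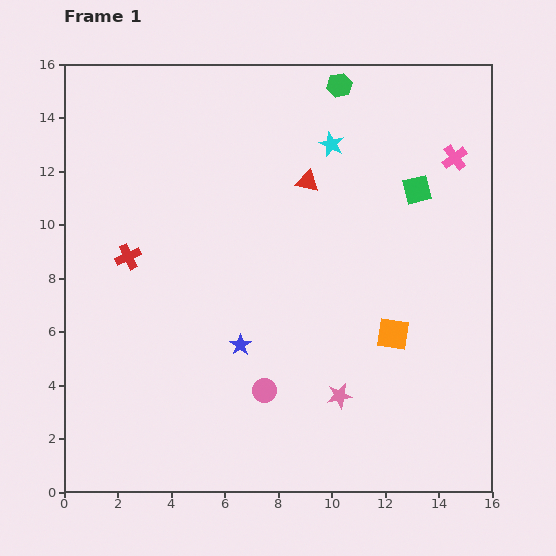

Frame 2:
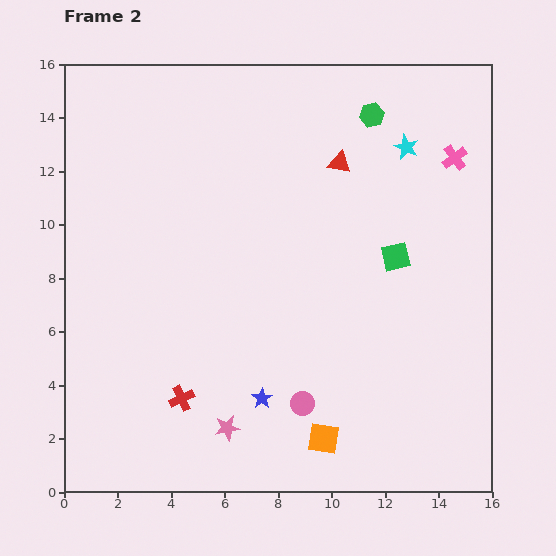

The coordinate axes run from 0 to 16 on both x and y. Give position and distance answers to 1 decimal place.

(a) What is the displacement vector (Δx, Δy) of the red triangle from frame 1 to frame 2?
(1.2, 0.7)

The red triangle was at (9.1, 11.6) in frame 1 and (10.3, 12.3) in frame 2.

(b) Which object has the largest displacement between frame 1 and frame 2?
the red cross

(moved 5.7; next 4.7)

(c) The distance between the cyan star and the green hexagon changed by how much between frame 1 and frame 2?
-0.4

Distance in frame 1: 2.2. Distance in frame 2: 1.8.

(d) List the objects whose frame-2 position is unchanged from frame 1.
the pink cross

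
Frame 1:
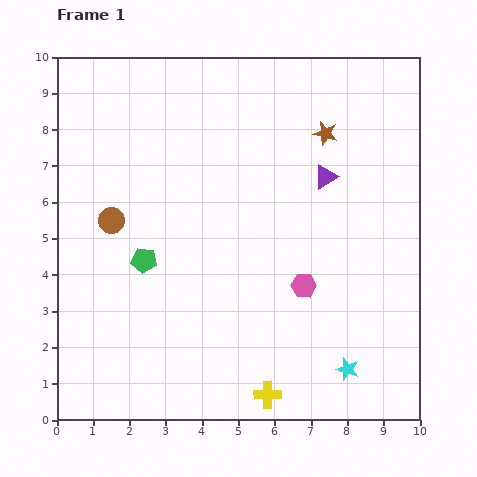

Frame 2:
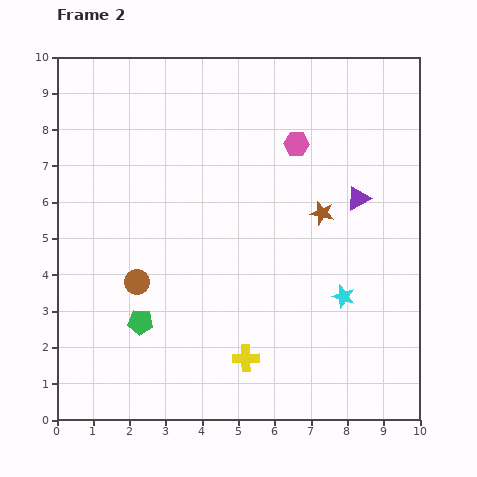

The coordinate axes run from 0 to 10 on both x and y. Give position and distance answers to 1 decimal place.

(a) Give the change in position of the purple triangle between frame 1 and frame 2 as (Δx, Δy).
(0.9, -0.6)

The purple triangle was at (7.4, 6.7) in frame 1 and (8.3, 6.1) in frame 2.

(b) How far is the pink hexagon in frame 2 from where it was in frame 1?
3.9

The pink hexagon moved from (6.8, 3.7) to (6.6, 7.6), a distance of √(0.2² + 3.9²) ≈ 3.9.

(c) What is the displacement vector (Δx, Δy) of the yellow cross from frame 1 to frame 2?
(-0.6, 1.0)

The yellow cross was at (5.8, 0.7) in frame 1 and (5.2, 1.7) in frame 2.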